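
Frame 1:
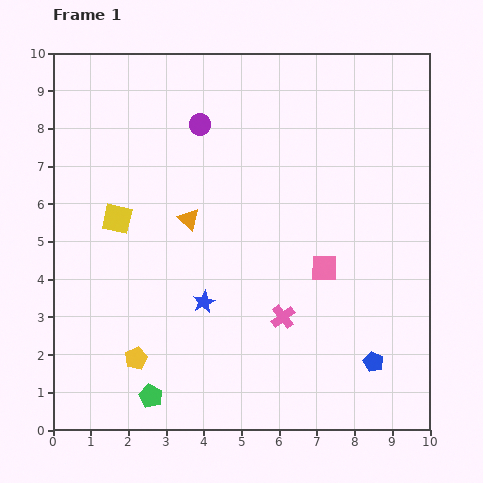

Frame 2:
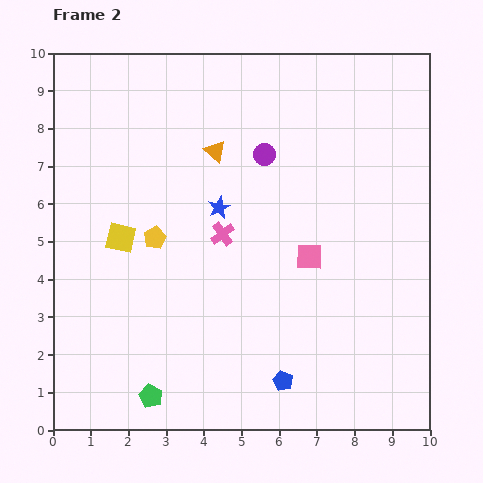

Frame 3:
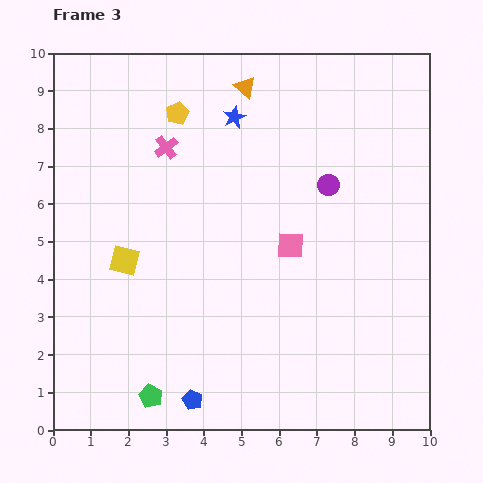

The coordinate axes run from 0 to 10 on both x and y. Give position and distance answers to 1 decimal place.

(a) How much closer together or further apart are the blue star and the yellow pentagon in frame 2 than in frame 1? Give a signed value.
-0.4

Distance in frame 1: 2.3. Distance in frame 2: 1.9.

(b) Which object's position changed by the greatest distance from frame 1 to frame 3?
the yellow pentagon

(moved 6.6; next 5.5)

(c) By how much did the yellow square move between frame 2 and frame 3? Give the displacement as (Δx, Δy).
(0.1, -0.6)

The yellow square was at (1.8, 5.1) in frame 2 and (1.9, 4.5) in frame 3.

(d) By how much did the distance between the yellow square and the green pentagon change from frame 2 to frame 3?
-0.6

Distance in frame 2: 4.3. Distance in frame 3: 3.7.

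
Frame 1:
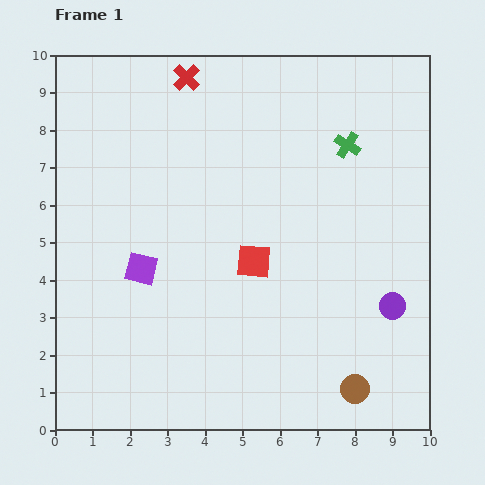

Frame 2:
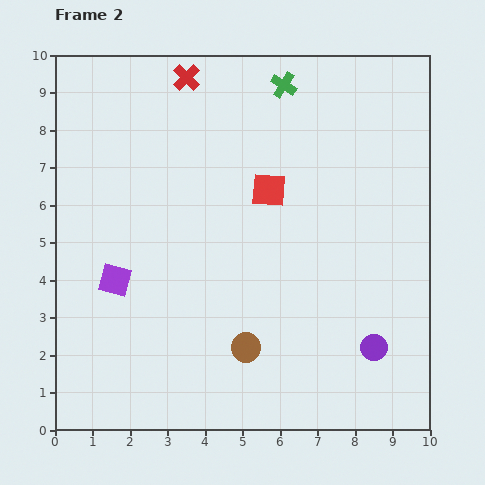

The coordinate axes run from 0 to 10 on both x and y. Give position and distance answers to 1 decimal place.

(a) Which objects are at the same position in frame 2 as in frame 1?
the red cross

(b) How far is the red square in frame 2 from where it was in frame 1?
1.9

The red square moved from (5.3, 4.5) to (5.7, 6.4), a distance of √(0.4² + 1.9²) ≈ 1.9.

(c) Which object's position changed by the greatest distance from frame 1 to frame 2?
the brown circle

(moved 3.1; next 2.3)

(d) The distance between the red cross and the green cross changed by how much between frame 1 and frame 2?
-2.1

Distance in frame 1: 4.7. Distance in frame 2: 2.6.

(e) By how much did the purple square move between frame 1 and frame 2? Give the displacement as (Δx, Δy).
(-0.7, -0.3)

The purple square was at (2.3, 4.3) in frame 1 and (1.6, 4.0) in frame 2.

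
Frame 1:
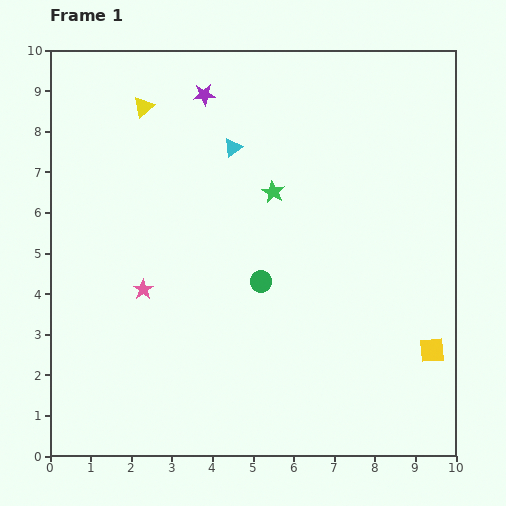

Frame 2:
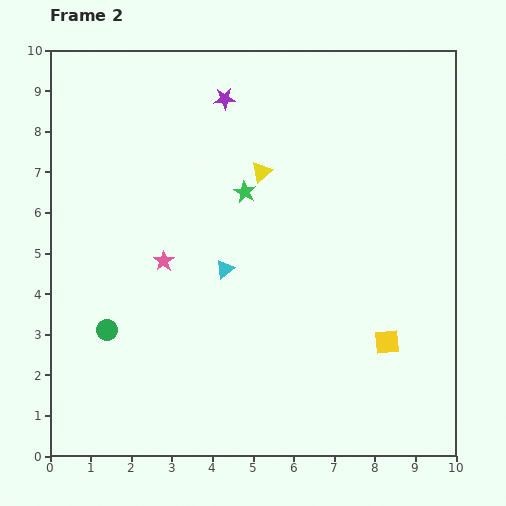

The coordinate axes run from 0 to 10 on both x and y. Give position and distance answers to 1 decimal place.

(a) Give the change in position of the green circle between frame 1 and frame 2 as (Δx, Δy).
(-3.8, -1.2)

The green circle was at (5.2, 4.3) in frame 1 and (1.4, 3.1) in frame 2.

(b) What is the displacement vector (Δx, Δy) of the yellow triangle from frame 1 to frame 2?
(2.9, -1.6)

The yellow triangle was at (2.3, 8.6) in frame 1 and (5.2, 7.0) in frame 2.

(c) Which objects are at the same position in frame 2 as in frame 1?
none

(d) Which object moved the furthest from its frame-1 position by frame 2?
the green circle

(moved 4.0; next 3.3)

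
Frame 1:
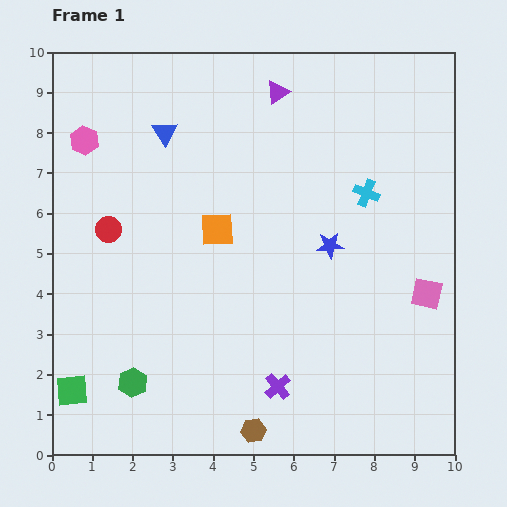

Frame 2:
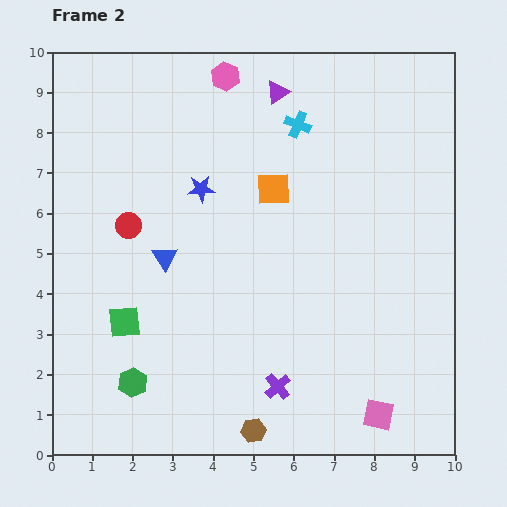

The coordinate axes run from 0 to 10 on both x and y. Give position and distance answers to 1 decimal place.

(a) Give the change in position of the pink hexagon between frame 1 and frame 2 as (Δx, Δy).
(3.5, 1.6)

The pink hexagon was at (0.8, 7.8) in frame 1 and (4.3, 9.4) in frame 2.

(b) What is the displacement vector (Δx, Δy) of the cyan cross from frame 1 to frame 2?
(-1.7, 1.7)

The cyan cross was at (7.8, 6.5) in frame 1 and (6.1, 8.2) in frame 2.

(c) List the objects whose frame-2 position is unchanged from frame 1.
the purple cross, the green hexagon, the brown hexagon, the purple triangle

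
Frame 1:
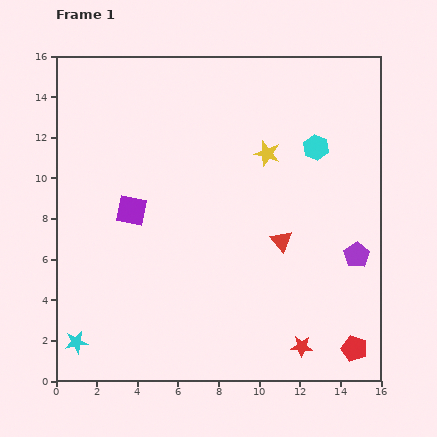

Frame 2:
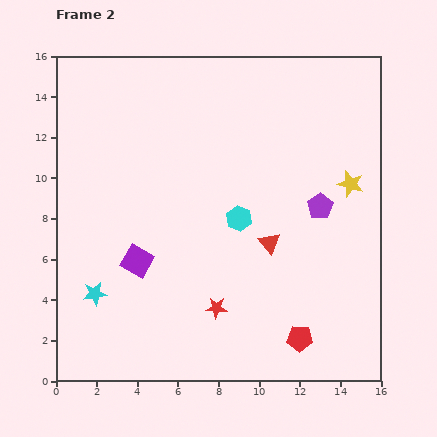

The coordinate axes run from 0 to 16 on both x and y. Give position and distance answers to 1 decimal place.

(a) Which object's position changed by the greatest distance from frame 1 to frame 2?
the cyan hexagon

(moved 5.2; next 4.6)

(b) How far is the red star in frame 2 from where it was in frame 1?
4.6

The red star moved from (12.1, 1.7) to (7.9, 3.6), a distance of √(4.2² + 1.9²) ≈ 4.6.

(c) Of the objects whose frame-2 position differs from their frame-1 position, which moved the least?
the red triangle

(moved 0.6)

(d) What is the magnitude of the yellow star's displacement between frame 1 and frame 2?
4.4

The yellow star moved from (10.4, 11.2) to (14.5, 9.7), a distance of √(4.1² + 1.5²) ≈ 4.4.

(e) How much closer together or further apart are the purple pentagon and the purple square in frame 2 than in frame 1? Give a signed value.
-1.9

Distance in frame 1: 11.3. Distance in frame 2: 9.4.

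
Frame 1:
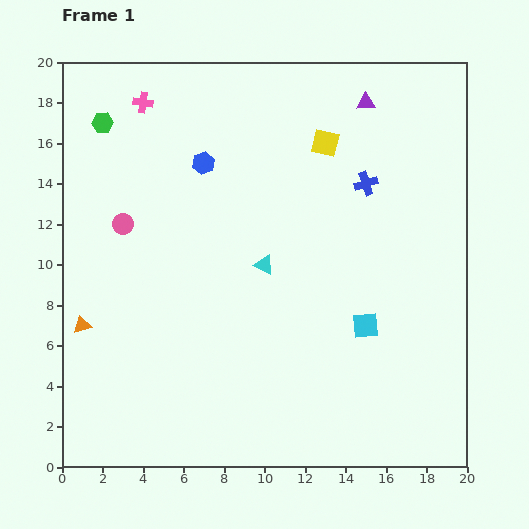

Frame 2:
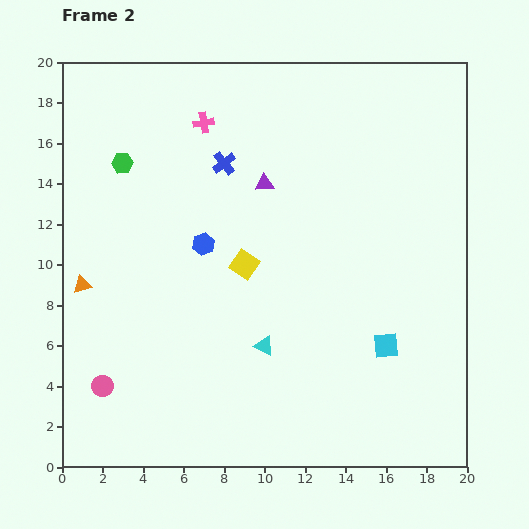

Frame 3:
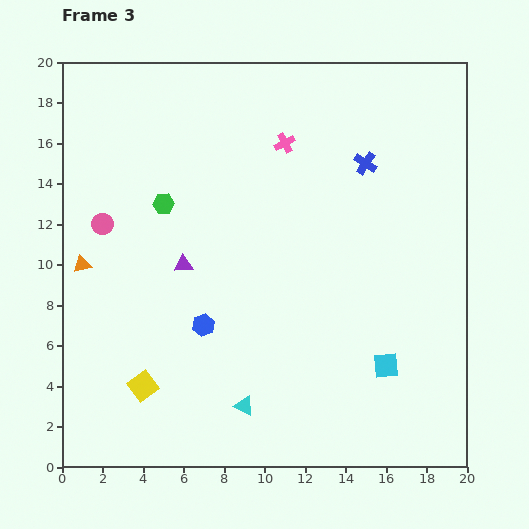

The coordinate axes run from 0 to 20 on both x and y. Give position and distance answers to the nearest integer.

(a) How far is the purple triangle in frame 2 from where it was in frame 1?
6

The purple triangle moved from (15, 18) to (10, 14), a distance of √(5² + 4²) ≈ 6.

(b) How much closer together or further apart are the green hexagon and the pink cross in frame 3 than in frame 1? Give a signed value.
+5

Distance in frame 1: 2. Distance in frame 3: 7.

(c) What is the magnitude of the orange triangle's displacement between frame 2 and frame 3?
1

The orange triangle moved from (1, 9) to (1, 10), a distance of √(0² + 1²) ≈ 1.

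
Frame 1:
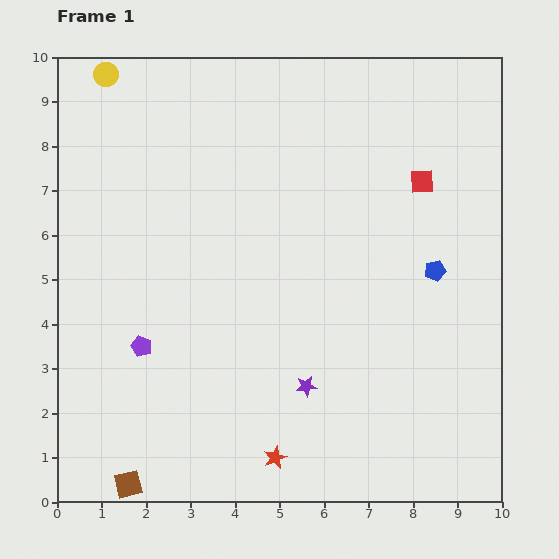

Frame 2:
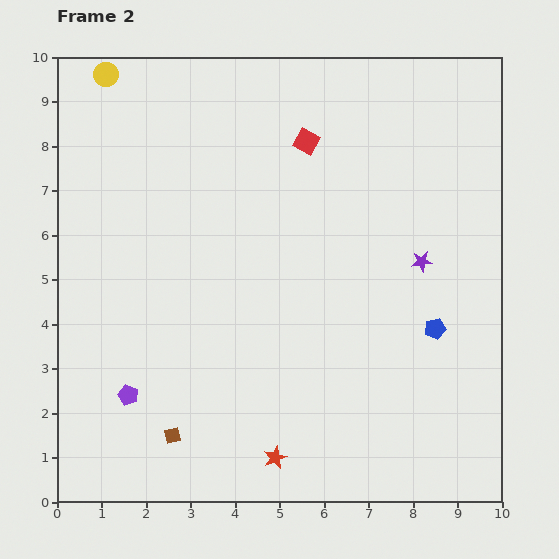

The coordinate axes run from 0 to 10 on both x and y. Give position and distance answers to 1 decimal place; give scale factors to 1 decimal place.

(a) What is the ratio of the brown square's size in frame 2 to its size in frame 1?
0.6×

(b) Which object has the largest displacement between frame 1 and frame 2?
the purple star

(moved 3.8; next 2.8)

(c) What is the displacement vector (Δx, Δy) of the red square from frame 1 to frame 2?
(-2.6, 0.9)

The red square was at (8.2, 7.2) in frame 1 and (5.6, 8.1) in frame 2.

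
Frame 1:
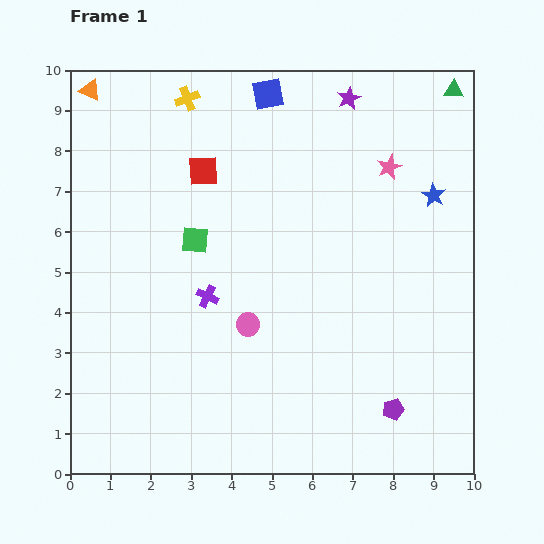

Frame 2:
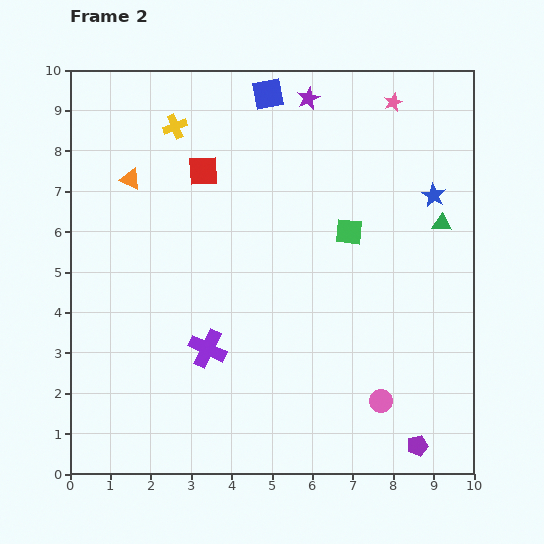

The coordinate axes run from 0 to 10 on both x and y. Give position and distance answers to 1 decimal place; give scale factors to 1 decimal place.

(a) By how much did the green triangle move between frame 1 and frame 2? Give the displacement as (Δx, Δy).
(-0.3, -3.3)

The green triangle was at (9.5, 9.5) in frame 1 and (9.2, 6.2) in frame 2.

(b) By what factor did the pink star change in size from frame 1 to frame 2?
0.7×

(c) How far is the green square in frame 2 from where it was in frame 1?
3.8

The green square moved from (3.1, 5.8) to (6.9, 6.0), a distance of √(3.8² + 0.2²) ≈ 3.8.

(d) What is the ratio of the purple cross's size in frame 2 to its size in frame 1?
1.7×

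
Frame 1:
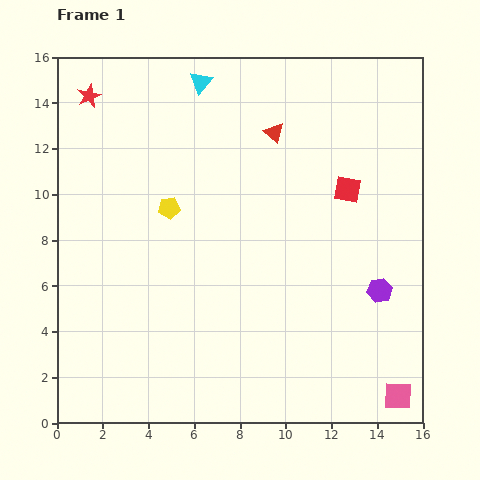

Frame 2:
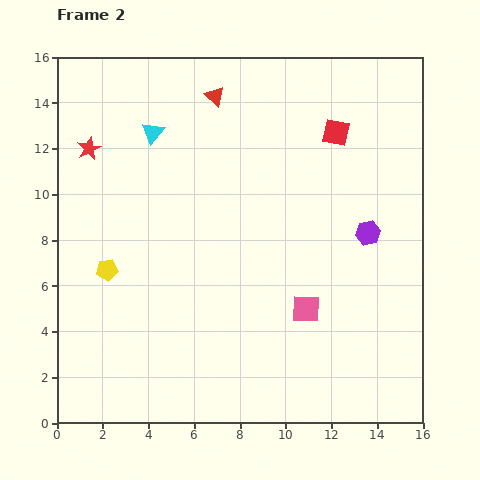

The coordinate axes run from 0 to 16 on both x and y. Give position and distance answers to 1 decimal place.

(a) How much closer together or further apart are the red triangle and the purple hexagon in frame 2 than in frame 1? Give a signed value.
+0.7

Distance in frame 1: 8.3. Distance in frame 2: 9.0.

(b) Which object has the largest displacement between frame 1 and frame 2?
the pink square

(moved 5.5; next 3.8)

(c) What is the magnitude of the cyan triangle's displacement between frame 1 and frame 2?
3.0

The cyan triangle moved from (6.3, 14.9) to (4.2, 12.7), a distance of √(2.1² + 2.2²) ≈ 3.0.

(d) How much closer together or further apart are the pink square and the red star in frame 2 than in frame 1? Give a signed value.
-7.0

Distance in frame 1: 18.8. Distance in frame 2: 11.8.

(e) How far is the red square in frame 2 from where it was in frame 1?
2.5

The red square moved from (12.7, 10.2) to (12.2, 12.7), a distance of √(0.5² + 2.5²) ≈ 2.5.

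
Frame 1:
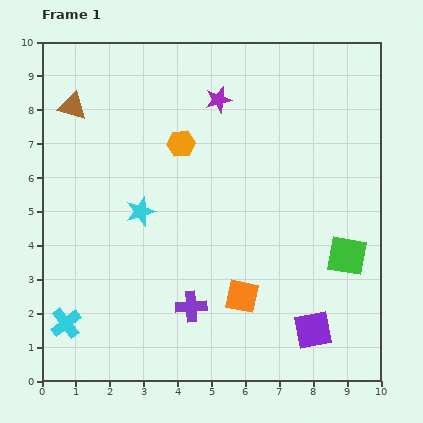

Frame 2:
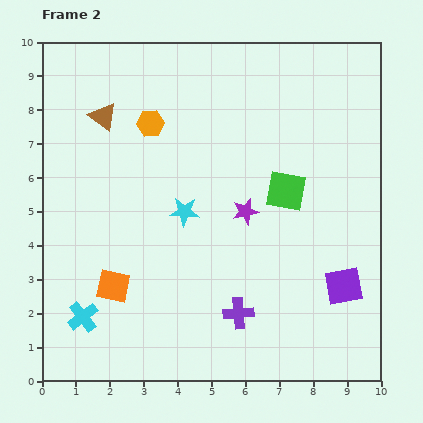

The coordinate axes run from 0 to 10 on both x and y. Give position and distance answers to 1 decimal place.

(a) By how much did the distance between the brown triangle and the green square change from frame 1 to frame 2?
-3.4

Distance in frame 1: 9.2. Distance in frame 2: 5.8.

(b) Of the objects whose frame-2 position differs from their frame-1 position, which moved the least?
the cyan cross

(moved 0.5)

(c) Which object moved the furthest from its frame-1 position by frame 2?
the orange square

(moved 3.8; next 3.4)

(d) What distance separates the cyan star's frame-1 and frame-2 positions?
1.3

The cyan star moved from (2.9, 5.0) to (4.2, 5.0), a distance of √(1.3² + 0.0²) ≈ 1.3.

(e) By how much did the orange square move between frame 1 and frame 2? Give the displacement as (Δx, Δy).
(-3.8, 0.3)

The orange square was at (5.9, 2.5) in frame 1 and (2.1, 2.8) in frame 2.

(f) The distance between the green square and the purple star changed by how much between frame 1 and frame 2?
-4.7

Distance in frame 1: 6.0. Distance in frame 2: 1.3.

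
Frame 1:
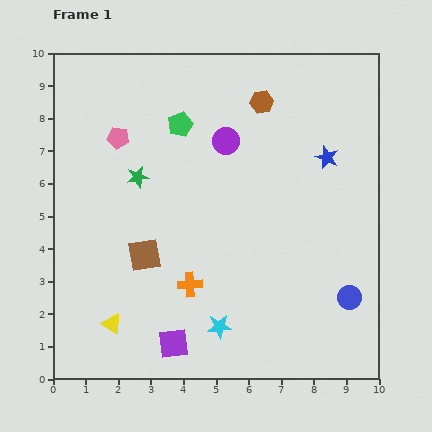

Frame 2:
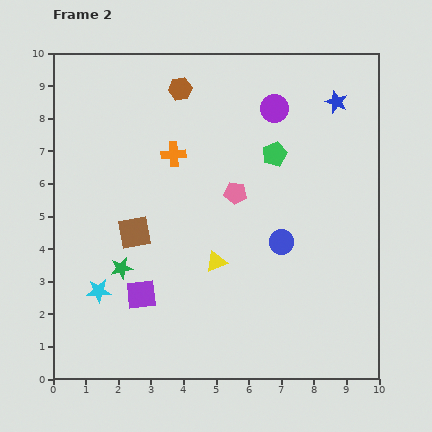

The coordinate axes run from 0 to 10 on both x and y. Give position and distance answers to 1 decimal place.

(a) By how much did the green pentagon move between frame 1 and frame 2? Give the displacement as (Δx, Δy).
(2.9, -0.9)

The green pentagon was at (3.9, 7.8) in frame 1 and (6.8, 6.9) in frame 2.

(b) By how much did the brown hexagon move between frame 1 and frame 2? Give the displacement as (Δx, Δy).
(-2.5, 0.4)

The brown hexagon was at (6.4, 8.5) in frame 1 and (3.9, 8.9) in frame 2.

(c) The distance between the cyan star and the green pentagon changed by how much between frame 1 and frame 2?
+0.5

Distance in frame 1: 6.3. Distance in frame 2: 6.8.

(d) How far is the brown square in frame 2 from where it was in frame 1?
0.8

The brown square moved from (2.8, 3.8) to (2.5, 4.5), a distance of √(0.3² + 0.7²) ≈ 0.8.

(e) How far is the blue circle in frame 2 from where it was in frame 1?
2.7

The blue circle moved from (9.1, 2.5) to (7.0, 4.2), a distance of √(2.1² + 1.7²) ≈ 2.7.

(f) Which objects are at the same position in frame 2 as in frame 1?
none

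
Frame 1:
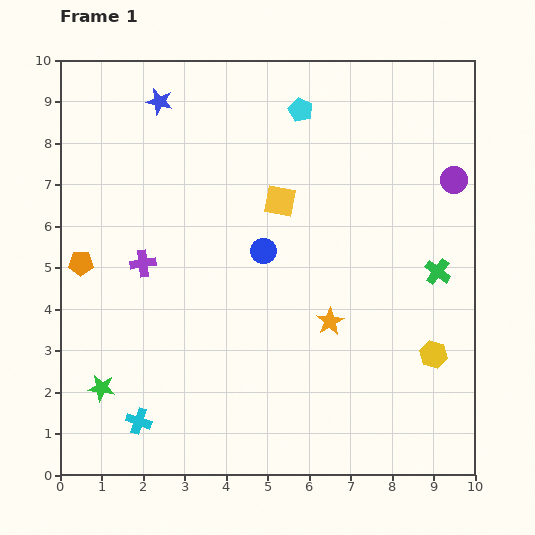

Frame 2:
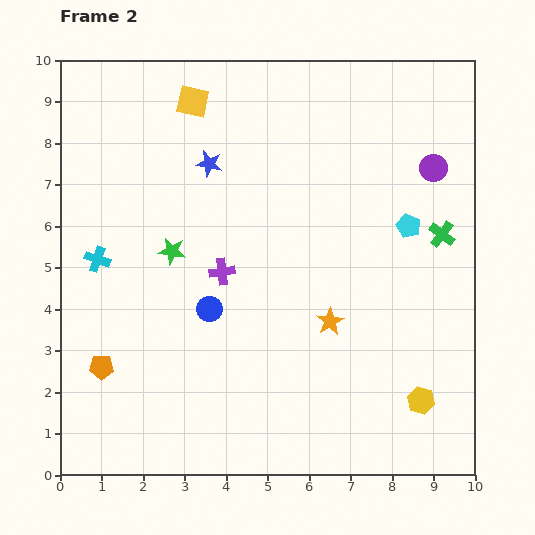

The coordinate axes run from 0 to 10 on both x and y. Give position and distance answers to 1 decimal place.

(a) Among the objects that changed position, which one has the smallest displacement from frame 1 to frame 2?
the purple circle

(moved 0.6)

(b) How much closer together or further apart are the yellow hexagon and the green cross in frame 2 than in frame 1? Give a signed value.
+2.0

Distance in frame 1: 2.0. Distance in frame 2: 4.0.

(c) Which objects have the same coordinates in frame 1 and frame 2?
the orange star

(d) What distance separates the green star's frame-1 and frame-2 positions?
3.7

The green star moved from (1.0, 2.1) to (2.7, 5.4), a distance of √(1.7² + 3.3²) ≈ 3.7.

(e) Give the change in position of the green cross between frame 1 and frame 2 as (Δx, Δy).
(0.1, 0.9)

The green cross was at (9.1, 4.9) in frame 1 and (9.2, 5.8) in frame 2.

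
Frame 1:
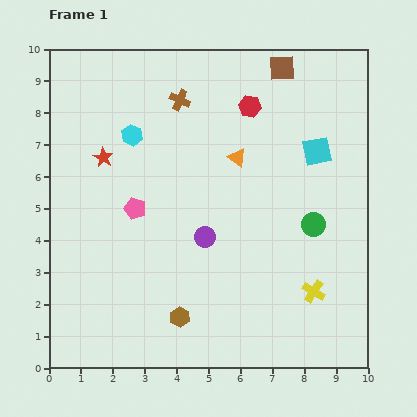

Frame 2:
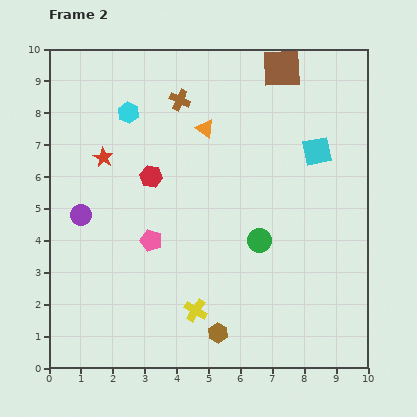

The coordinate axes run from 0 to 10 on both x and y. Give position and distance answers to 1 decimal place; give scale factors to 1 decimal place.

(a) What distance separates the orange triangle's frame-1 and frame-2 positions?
1.3

The orange triangle moved from (5.9, 6.6) to (4.9, 7.5), a distance of √(1.0² + 0.9²) ≈ 1.3.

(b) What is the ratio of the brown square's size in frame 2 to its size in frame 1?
1.5×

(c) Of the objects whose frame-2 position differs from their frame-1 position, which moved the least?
the cyan hexagon

(moved 0.7)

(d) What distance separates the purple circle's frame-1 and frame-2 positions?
4.0

The purple circle moved from (4.9, 4.1) to (1.0, 4.8), a distance of √(3.9² + 0.7²) ≈ 4.0.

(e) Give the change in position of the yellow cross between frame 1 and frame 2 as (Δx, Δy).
(-3.7, -0.6)

The yellow cross was at (8.3, 2.4) in frame 1 and (4.6, 1.8) in frame 2.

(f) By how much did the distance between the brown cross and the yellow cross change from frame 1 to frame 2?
-0.7

Distance in frame 1: 7.3. Distance in frame 2: 6.6.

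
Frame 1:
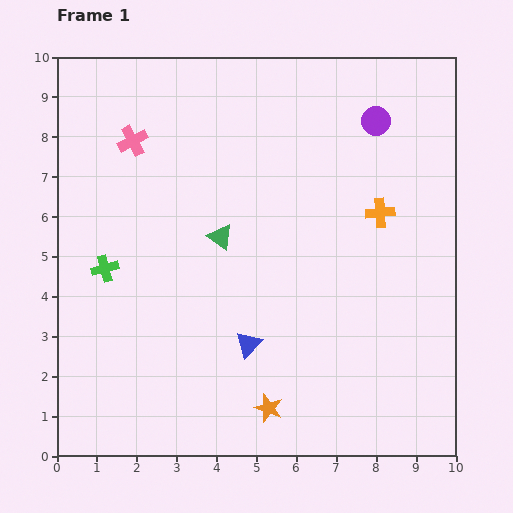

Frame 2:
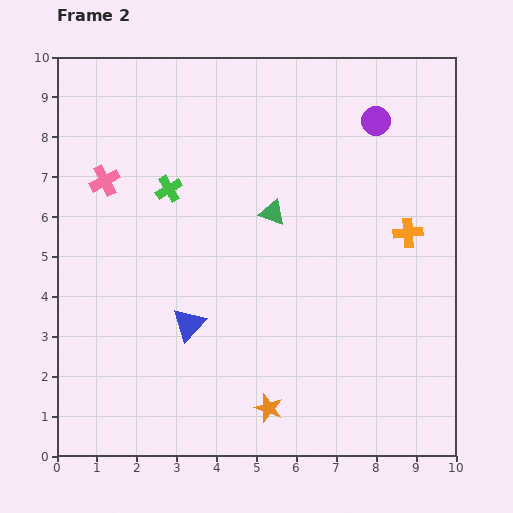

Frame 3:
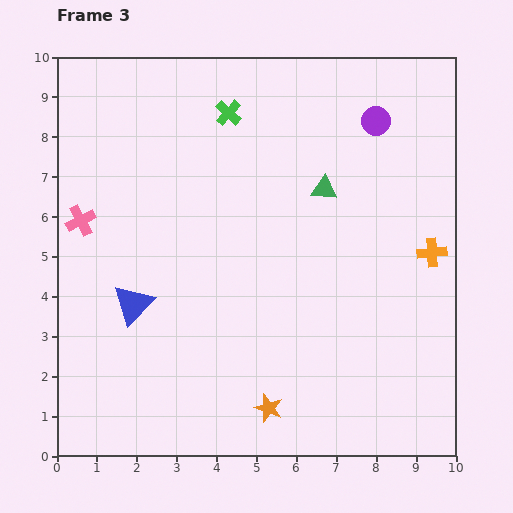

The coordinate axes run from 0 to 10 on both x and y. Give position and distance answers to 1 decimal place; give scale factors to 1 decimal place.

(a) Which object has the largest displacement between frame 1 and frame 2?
the green cross

(moved 2.6; next 1.6)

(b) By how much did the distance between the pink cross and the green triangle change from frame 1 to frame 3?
+2.9

Distance in frame 1: 3.3. Distance in frame 3: 6.2.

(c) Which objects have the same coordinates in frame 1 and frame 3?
the purple circle, the orange star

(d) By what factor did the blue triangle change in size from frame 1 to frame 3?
1.6×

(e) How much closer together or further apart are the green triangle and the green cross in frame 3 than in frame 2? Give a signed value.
+0.4

Distance in frame 2: 2.7. Distance in frame 3: 3.1.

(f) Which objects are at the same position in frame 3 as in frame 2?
the purple circle, the orange star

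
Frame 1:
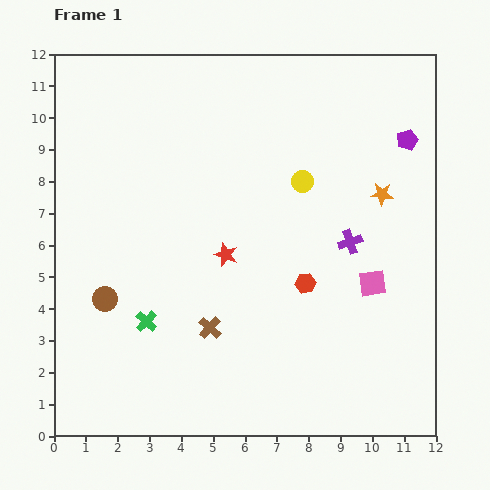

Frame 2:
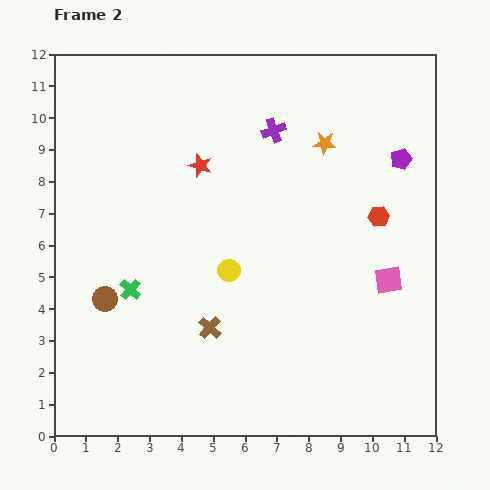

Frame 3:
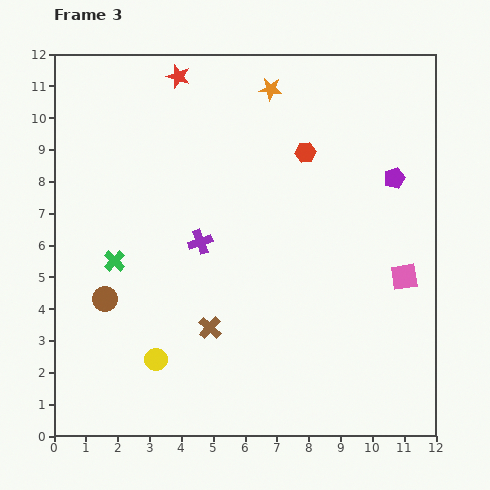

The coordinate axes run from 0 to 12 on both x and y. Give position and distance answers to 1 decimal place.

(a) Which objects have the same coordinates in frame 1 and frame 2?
the brown cross, the brown circle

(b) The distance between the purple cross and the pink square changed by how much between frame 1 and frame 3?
+5.0

Distance in frame 1: 1.5. Distance in frame 3: 6.5.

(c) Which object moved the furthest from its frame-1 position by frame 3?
the yellow circle

(moved 7.2; next 5.8)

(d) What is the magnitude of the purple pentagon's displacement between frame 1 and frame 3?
1.3

The purple pentagon moved from (11.1, 9.3) to (10.7, 8.1), a distance of √(0.4² + 1.2²) ≈ 1.3.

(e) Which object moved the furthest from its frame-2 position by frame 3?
the purple cross

(moved 4.2; next 3.6)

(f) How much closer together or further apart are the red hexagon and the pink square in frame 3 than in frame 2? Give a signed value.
+3.0

Distance in frame 2: 2.0. Distance in frame 3: 5.0.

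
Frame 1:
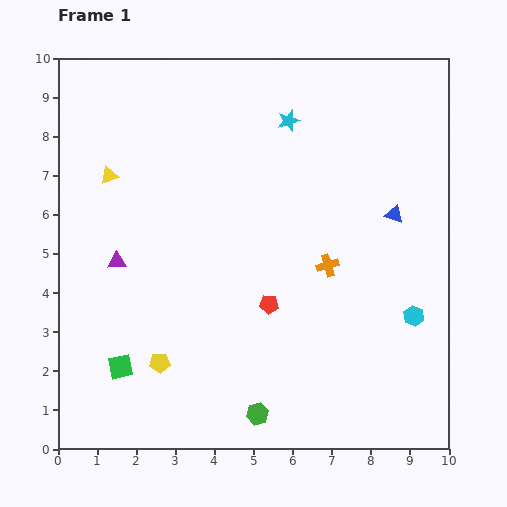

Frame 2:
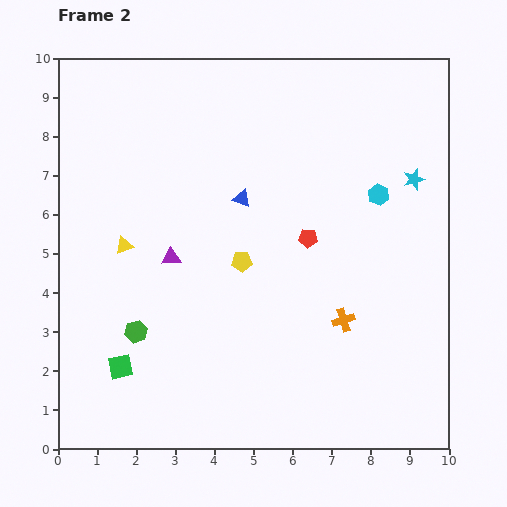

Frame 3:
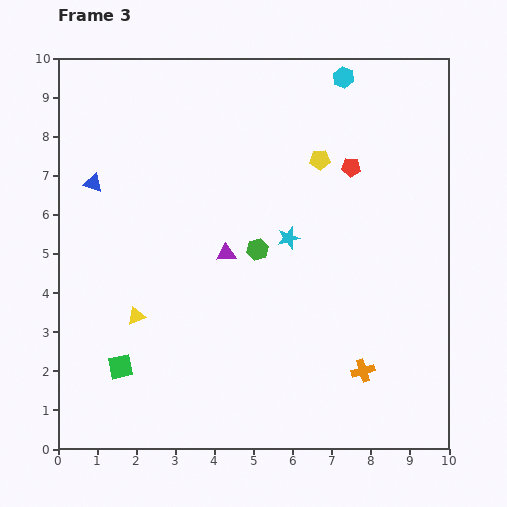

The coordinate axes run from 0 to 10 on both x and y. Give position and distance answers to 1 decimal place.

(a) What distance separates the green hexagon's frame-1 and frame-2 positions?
3.7

The green hexagon moved from (5.1, 0.9) to (2.0, 3.0), a distance of √(3.1² + 2.1²) ≈ 3.7.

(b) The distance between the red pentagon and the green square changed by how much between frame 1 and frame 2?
+1.7

Distance in frame 1: 4.1. Distance in frame 2: 5.8.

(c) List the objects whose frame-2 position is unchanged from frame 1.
the green square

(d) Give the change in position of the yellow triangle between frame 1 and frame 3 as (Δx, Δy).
(0.7, -3.6)

The yellow triangle was at (1.3, 7.0) in frame 1 and (2.0, 3.4) in frame 3.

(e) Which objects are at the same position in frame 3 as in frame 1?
the green square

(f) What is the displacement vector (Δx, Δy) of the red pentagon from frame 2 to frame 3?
(1.1, 1.8)

The red pentagon was at (6.4, 5.4) in frame 2 and (7.5, 7.2) in frame 3.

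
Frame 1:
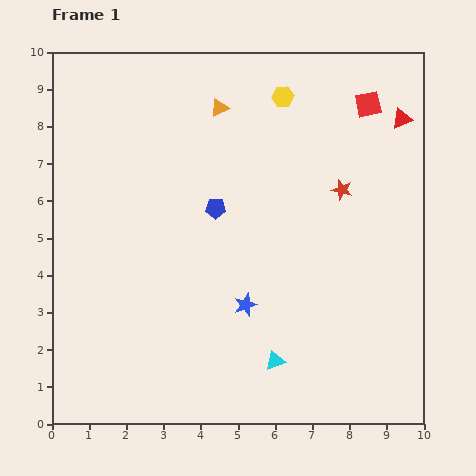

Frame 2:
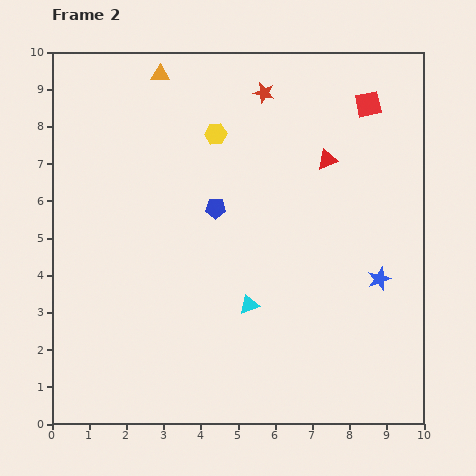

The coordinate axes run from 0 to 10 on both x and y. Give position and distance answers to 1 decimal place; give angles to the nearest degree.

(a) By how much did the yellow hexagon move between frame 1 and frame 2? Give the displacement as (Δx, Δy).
(-1.8, -1.0)

The yellow hexagon was at (6.2, 8.8) in frame 1 and (4.4, 7.8) in frame 2.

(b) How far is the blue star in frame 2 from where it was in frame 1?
3.7

The blue star moved from (5.2, 3.2) to (8.8, 3.9), a distance of √(3.6² + 0.7²) ≈ 3.7.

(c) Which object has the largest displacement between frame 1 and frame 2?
the blue star

(moved 3.7; next 3.3)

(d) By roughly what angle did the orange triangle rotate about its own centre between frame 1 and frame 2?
28° clockwise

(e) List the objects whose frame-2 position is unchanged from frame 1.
the red square, the blue pentagon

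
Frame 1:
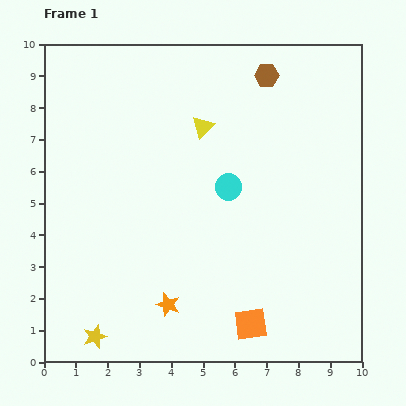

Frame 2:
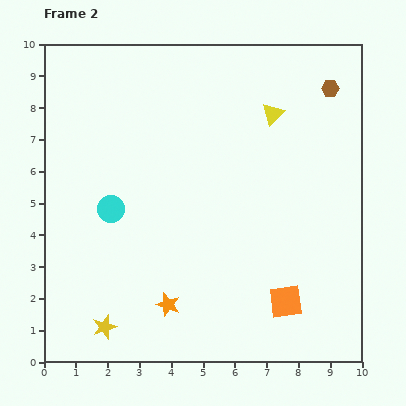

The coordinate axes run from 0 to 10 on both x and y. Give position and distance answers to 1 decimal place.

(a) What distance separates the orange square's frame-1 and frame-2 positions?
1.3

The orange square moved from (6.5, 1.2) to (7.6, 1.9), a distance of √(1.1² + 0.7²) ≈ 1.3.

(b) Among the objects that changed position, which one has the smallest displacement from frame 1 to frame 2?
the yellow star

(moved 0.4)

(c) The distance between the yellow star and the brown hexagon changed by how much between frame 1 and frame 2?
+0.5

Distance in frame 1: 9.8. Distance in frame 2: 10.3.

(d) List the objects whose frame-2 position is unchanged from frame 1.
the orange star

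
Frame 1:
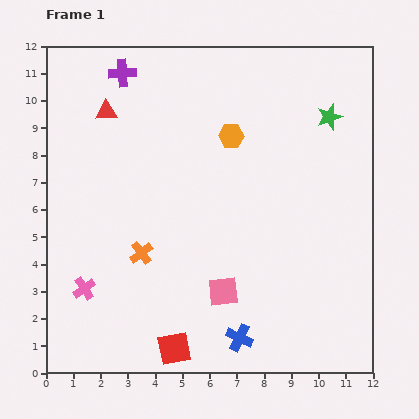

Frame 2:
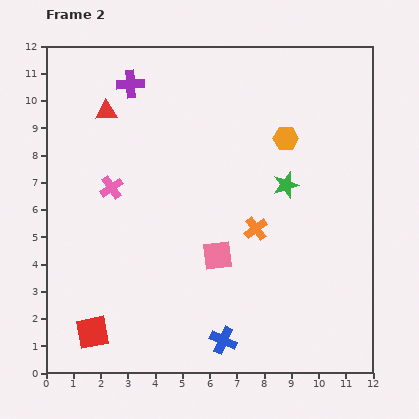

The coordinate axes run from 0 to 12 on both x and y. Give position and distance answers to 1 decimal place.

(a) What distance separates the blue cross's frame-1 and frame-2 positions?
0.6

The blue cross moved from (7.1, 1.3) to (6.5, 1.2), a distance of √(0.6² + 0.1²) ≈ 0.6.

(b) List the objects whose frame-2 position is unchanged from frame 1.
the red triangle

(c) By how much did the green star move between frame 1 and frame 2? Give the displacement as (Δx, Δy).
(-1.6, -2.5)

The green star was at (10.4, 9.4) in frame 1 and (8.8, 6.9) in frame 2.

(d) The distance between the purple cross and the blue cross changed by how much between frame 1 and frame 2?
-0.6

Distance in frame 1: 10.6. Distance in frame 2: 10.0.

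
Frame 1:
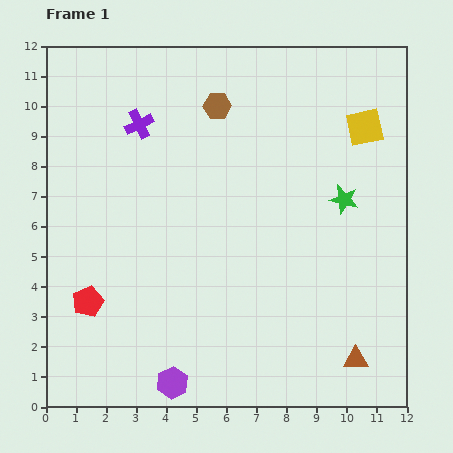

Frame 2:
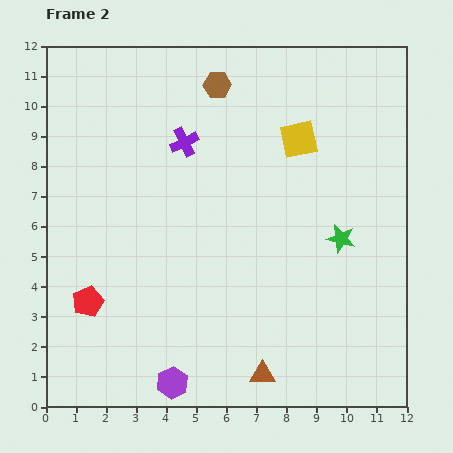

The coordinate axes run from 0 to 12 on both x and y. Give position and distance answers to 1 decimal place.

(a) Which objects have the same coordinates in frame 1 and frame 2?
the purple hexagon, the red pentagon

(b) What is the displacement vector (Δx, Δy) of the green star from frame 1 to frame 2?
(-0.1, -1.3)

The green star was at (9.9, 6.9) in frame 1 and (9.8, 5.6) in frame 2.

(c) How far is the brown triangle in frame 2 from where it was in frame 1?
3.1

The brown triangle moved from (10.3, 1.6) to (7.2, 1.1), a distance of √(3.1² + 0.5²) ≈ 3.1.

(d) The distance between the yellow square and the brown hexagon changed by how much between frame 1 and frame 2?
-1.7

Distance in frame 1: 4.9. Distance in frame 2: 3.2.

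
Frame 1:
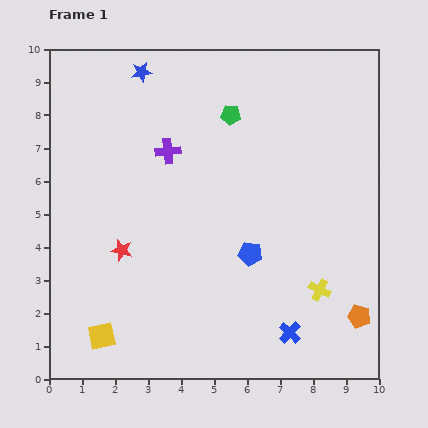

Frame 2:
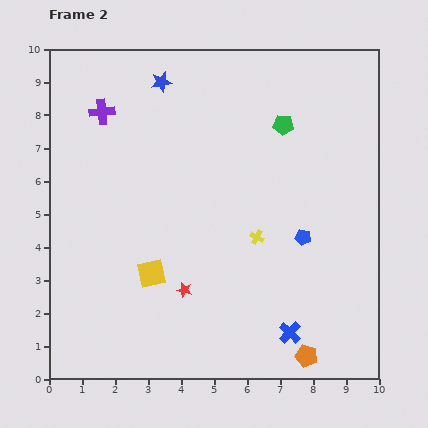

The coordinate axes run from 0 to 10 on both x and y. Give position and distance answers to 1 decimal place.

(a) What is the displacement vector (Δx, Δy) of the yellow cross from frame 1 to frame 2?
(-1.9, 1.6)

The yellow cross was at (8.2, 2.7) in frame 1 and (6.3, 4.3) in frame 2.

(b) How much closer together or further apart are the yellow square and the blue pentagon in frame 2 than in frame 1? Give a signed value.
-0.4

Distance in frame 1: 5.1. Distance in frame 2: 4.7.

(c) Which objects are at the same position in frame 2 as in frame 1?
the blue cross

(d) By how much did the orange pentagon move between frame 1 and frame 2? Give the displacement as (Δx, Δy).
(-1.6, -1.2)

The orange pentagon was at (9.4, 1.9) in frame 1 and (7.8, 0.7) in frame 2.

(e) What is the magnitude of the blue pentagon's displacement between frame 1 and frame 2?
1.7

The blue pentagon moved from (6.1, 3.8) to (7.7, 4.3), a distance of √(1.6² + 0.5²) ≈ 1.7.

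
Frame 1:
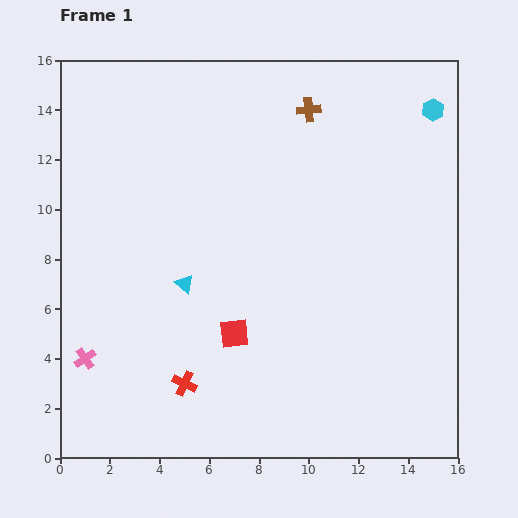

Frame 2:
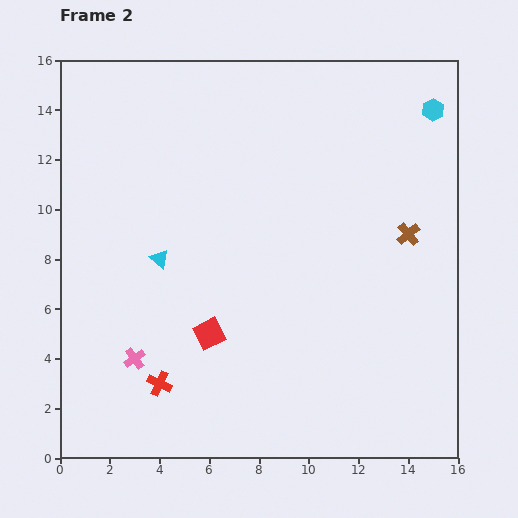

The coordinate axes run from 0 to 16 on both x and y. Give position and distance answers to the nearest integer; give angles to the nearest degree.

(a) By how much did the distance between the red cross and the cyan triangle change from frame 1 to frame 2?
+1

Distance in frame 1: 4. Distance in frame 2: 5.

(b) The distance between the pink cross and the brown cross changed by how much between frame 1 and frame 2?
-1

Distance in frame 1: 13. Distance in frame 2: 12.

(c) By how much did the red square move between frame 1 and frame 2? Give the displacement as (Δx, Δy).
(-1, 0)

The red square was at (7, 5) in frame 1 and (6, 5) in frame 2.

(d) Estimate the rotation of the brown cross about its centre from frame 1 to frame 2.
34° counter-clockwise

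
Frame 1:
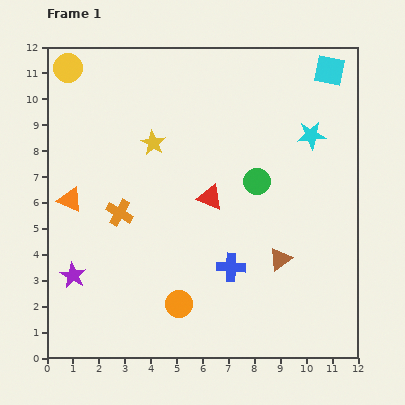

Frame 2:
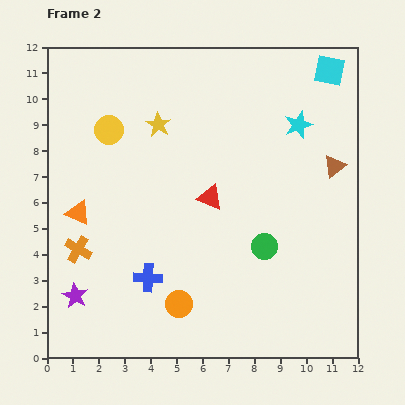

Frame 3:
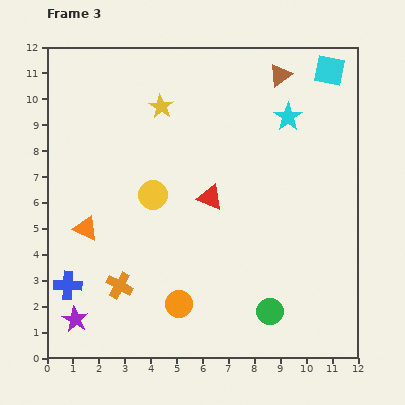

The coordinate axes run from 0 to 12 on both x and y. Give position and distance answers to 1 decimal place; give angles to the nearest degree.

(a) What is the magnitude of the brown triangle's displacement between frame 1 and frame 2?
4.2

The brown triangle moved from (9.0, 3.8) to (11.1, 7.4), a distance of √(2.1² + 3.6²) ≈ 4.2.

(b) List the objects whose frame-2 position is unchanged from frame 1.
the cyan square, the orange circle, the red triangle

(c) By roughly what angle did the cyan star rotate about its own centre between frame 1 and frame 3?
31° counter-clockwise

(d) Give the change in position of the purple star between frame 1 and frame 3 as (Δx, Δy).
(0.1, -1.7)

The purple star was at (1.0, 3.2) in frame 1 and (1.1, 1.5) in frame 3.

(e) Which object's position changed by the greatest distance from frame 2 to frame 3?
the brown triangle

(moved 4.1; next 3.1)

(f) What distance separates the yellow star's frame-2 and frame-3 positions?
0.7

The yellow star moved from (4.3, 9.0) to (4.4, 9.7), a distance of √(0.1² + 0.7²) ≈ 0.7.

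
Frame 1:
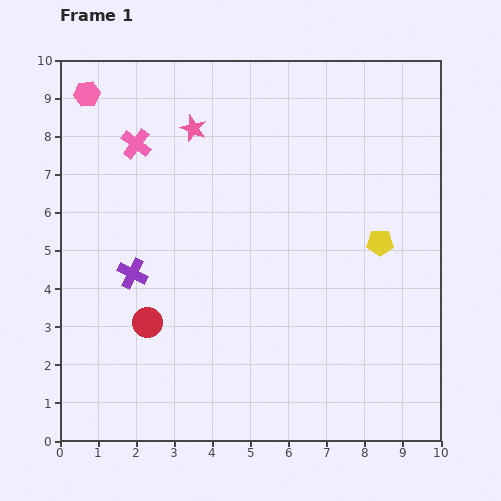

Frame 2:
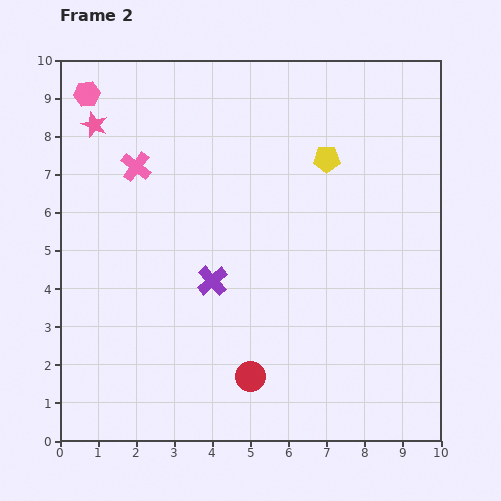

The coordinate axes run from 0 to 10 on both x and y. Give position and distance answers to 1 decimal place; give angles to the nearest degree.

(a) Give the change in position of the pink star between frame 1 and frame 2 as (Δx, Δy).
(-2.6, 0.1)

The pink star was at (3.5, 8.2) in frame 1 and (0.9, 8.3) in frame 2.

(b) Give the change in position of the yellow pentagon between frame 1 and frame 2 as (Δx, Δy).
(-1.4, 2.2)

The yellow pentagon was at (8.4, 5.2) in frame 1 and (7.0, 7.4) in frame 2.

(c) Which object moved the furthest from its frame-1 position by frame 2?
the red circle

(moved 3.0; next 2.6)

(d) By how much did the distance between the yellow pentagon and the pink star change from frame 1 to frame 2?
+0.5

Distance in frame 1: 5.7. Distance in frame 2: 6.2.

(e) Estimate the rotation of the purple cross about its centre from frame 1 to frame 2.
23° clockwise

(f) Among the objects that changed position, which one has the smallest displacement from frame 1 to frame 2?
the pink cross

(moved 0.6)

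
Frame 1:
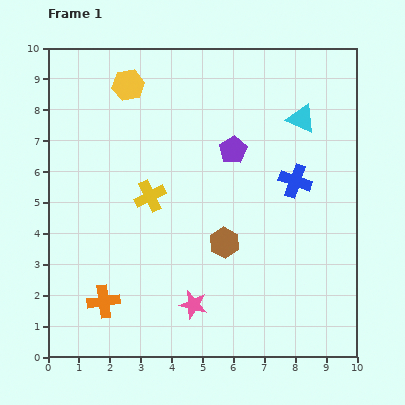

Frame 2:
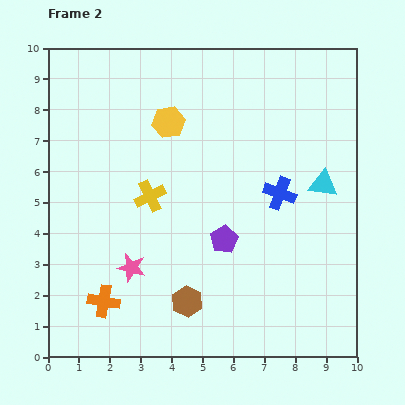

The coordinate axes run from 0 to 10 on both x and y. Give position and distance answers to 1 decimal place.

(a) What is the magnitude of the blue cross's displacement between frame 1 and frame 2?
0.6

The blue cross moved from (8.0, 5.7) to (7.5, 5.3), a distance of √(0.5² + 0.4²) ≈ 0.6.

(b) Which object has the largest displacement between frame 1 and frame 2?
the purple pentagon

(moved 2.9; next 2.3)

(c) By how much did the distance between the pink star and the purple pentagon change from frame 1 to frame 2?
-2.1

Distance in frame 1: 5.2. Distance in frame 2: 3.1.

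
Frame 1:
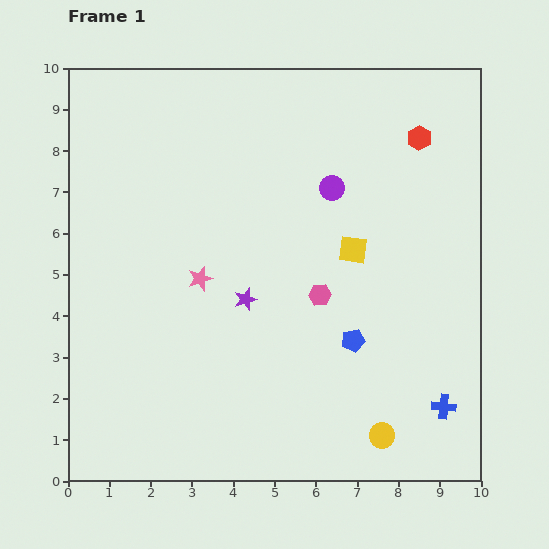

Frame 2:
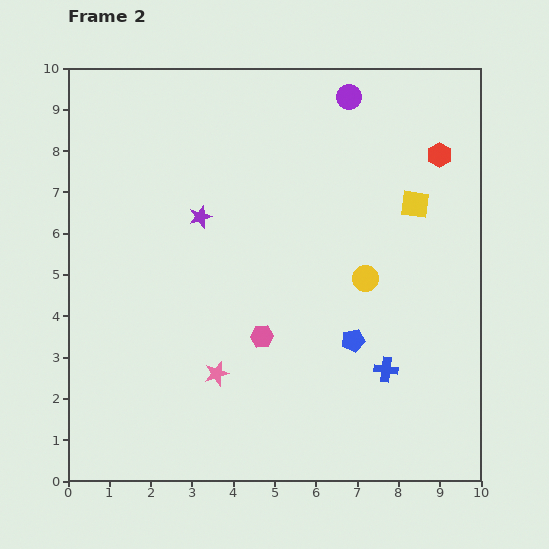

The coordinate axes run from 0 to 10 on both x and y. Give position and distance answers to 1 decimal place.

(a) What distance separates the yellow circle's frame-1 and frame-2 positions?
3.8

The yellow circle moved from (7.6, 1.1) to (7.2, 4.9), a distance of √(0.4² + 3.8²) ≈ 3.8.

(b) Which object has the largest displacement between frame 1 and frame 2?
the yellow circle

(moved 3.8; next 2.3)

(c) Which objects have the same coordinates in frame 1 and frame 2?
the blue pentagon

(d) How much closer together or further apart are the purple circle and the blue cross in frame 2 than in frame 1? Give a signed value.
+0.8

Distance in frame 1: 5.9. Distance in frame 2: 6.7.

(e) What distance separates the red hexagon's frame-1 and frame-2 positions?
0.6

The red hexagon moved from (8.5, 8.3) to (9.0, 7.9), a distance of √(0.5² + 0.4²) ≈ 0.6.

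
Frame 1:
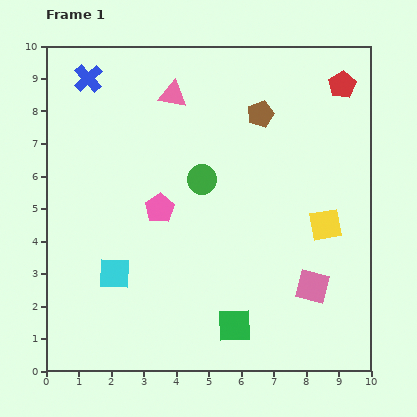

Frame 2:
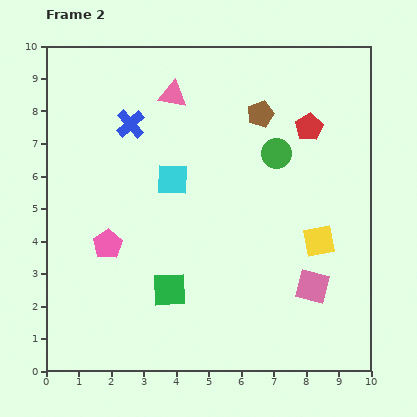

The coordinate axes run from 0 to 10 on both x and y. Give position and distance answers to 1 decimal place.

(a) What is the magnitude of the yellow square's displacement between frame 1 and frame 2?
0.5

The yellow square moved from (8.6, 4.5) to (8.4, 4.0), a distance of √(0.2² + 0.5²) ≈ 0.5.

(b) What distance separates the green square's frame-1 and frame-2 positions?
2.3

The green square moved from (5.8, 1.4) to (3.8, 2.5), a distance of √(2.0² + 1.1²) ≈ 2.3.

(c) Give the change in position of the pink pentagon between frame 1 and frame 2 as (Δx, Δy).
(-1.6, -1.1)

The pink pentagon was at (3.5, 5.0) in frame 1 and (1.9, 3.9) in frame 2.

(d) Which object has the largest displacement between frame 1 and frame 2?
the cyan square

(moved 3.4; next 2.4)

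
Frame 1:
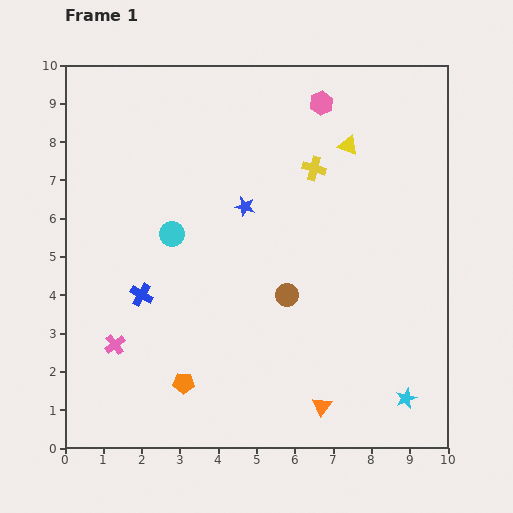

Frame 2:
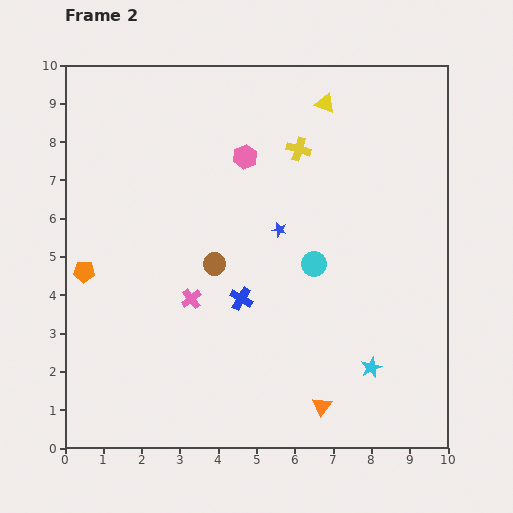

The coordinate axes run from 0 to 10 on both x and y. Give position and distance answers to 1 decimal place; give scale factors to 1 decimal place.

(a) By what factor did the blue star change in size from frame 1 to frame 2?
0.7×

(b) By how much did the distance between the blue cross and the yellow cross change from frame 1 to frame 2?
-1.4

Distance in frame 1: 5.6. Distance in frame 2: 4.2.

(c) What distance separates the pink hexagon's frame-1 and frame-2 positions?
2.4

The pink hexagon moved from (6.7, 9.0) to (4.7, 7.6), a distance of √(2.0² + 1.4²) ≈ 2.4.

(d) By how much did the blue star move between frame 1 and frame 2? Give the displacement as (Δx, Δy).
(0.9, -0.6)

The blue star was at (4.7, 6.3) in frame 1 and (5.6, 5.7) in frame 2.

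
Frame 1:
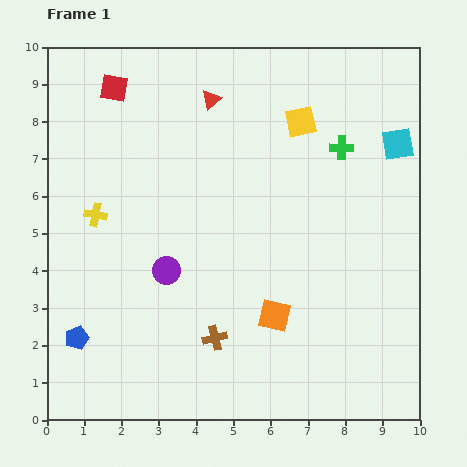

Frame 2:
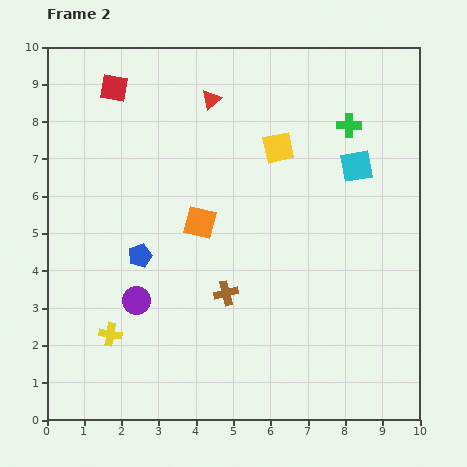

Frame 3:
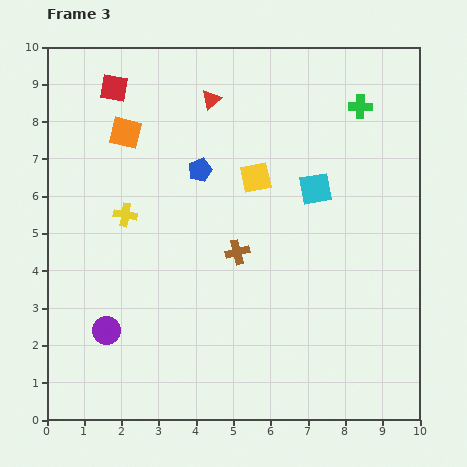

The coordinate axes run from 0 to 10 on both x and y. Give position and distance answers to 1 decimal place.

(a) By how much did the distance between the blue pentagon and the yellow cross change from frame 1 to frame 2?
-1.1

Distance in frame 1: 3.3. Distance in frame 2: 2.2.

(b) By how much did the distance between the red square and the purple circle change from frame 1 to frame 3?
+1.4

Distance in frame 1: 5.1. Distance in frame 3: 6.5.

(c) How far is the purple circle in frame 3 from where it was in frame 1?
2.3

The purple circle moved from (3.2, 4.0) to (1.6, 2.4), a distance of √(1.6² + 1.6²) ≈ 2.3.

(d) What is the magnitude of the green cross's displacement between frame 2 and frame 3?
0.6

The green cross moved from (8.1, 7.9) to (8.4, 8.4), a distance of √(0.3² + 0.5²) ≈ 0.6.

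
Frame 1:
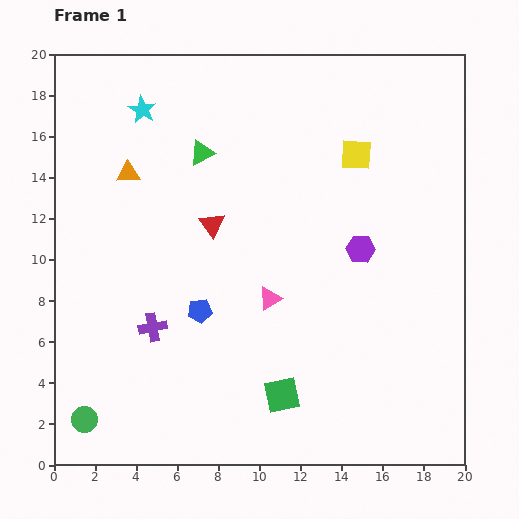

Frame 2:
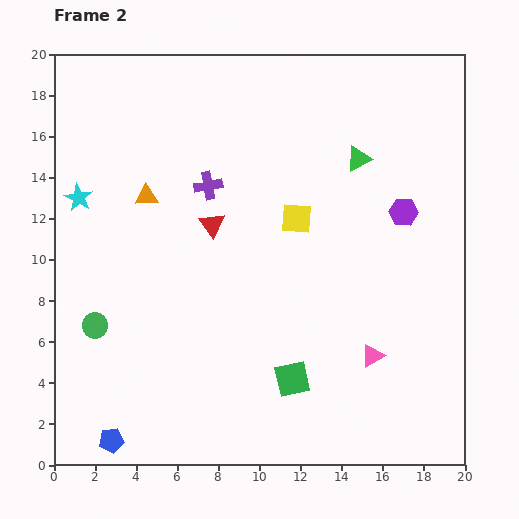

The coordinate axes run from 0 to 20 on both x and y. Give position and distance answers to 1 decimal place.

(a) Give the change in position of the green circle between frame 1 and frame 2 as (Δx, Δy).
(0.5, 4.6)

The green circle was at (1.5, 2.2) in frame 1 and (2.0, 6.8) in frame 2.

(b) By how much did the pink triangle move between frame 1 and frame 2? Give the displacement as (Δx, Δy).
(5.0, -2.8)

The pink triangle was at (10.5, 8.1) in frame 1 and (15.5, 5.3) in frame 2.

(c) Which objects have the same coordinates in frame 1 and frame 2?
the red triangle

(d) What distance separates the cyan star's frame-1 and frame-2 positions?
5.3

The cyan star moved from (4.3, 17.3) to (1.2, 13.0), a distance of √(3.1² + 4.3²) ≈ 5.3.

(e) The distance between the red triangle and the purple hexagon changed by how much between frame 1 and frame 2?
+2.0

Distance in frame 1: 7.3. Distance in frame 2: 9.3.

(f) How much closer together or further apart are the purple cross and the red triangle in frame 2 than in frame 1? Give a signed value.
-3.9

Distance in frame 1: 5.8. Distance in frame 2: 1.9.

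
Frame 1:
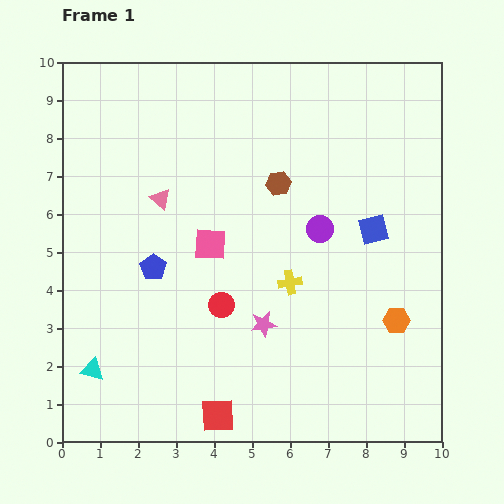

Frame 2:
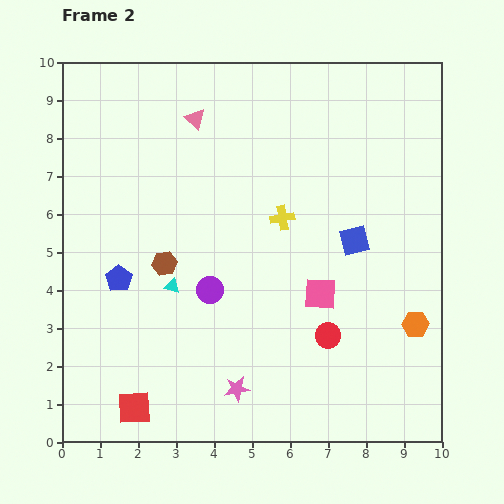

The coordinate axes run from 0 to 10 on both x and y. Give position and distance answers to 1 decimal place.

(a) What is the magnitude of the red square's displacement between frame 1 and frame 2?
2.2

The red square moved from (4.1, 0.7) to (1.9, 0.9), a distance of √(2.2² + 0.2²) ≈ 2.2.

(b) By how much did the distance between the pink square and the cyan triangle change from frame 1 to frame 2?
-0.6

Distance in frame 1: 4.5. Distance in frame 2: 3.9.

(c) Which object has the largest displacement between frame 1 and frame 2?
the brown hexagon

(moved 3.7; next 3.3)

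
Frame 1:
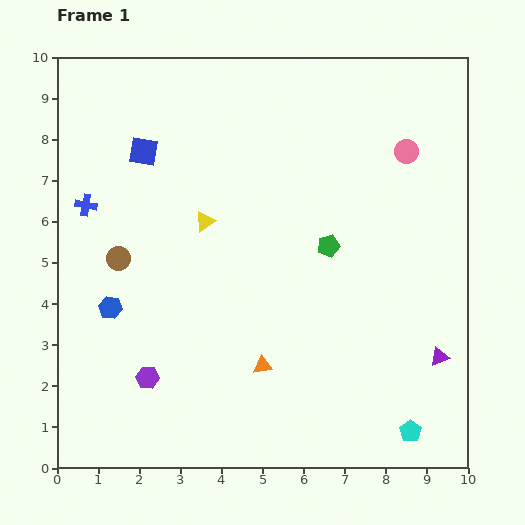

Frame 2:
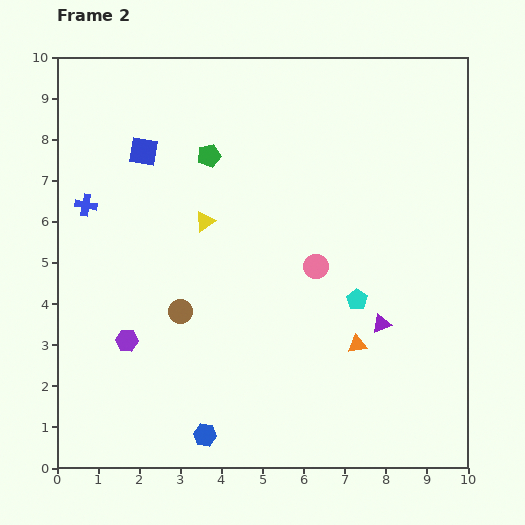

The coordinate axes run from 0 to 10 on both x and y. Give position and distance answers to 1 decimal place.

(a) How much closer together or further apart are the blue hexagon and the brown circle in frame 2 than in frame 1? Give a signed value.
+1.9

Distance in frame 1: 1.2. Distance in frame 2: 3.1.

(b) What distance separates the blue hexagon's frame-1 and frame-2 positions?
3.9

The blue hexagon moved from (1.3, 3.9) to (3.6, 0.8), a distance of √(2.3² + 3.1²) ≈ 3.9.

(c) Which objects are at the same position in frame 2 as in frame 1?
the blue square, the blue cross, the yellow triangle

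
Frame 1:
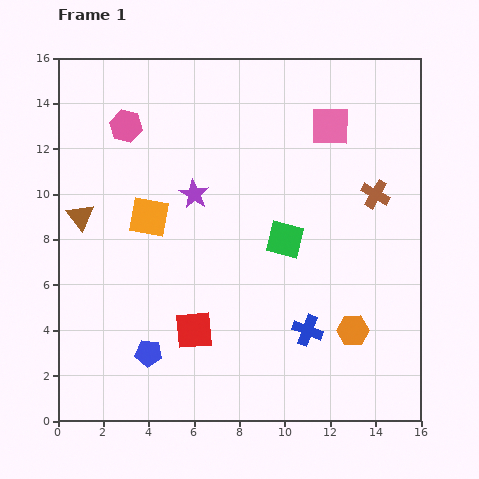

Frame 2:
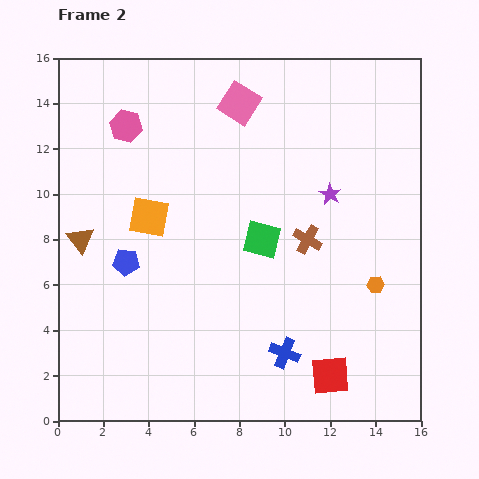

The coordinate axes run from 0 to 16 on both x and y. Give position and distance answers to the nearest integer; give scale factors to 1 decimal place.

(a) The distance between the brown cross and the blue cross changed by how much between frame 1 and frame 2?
-2

Distance in frame 1: 7. Distance in frame 2: 5.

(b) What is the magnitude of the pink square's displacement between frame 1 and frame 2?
4

The pink square moved from (12, 13) to (8, 14), a distance of √(4² + 1²) ≈ 4.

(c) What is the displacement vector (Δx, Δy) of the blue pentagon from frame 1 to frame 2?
(-1, 4)

The blue pentagon was at (4, 3) in frame 1 and (3, 7) in frame 2.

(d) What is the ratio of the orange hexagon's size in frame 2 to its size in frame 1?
0.6×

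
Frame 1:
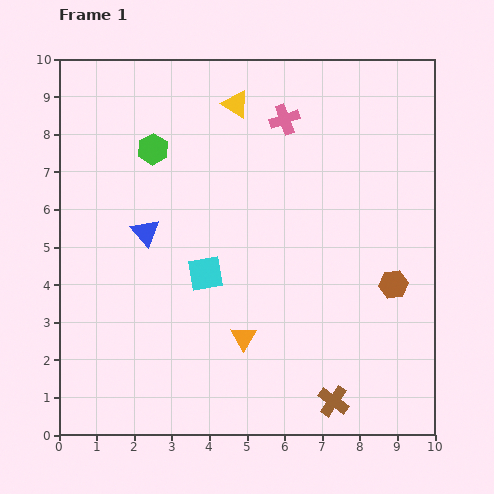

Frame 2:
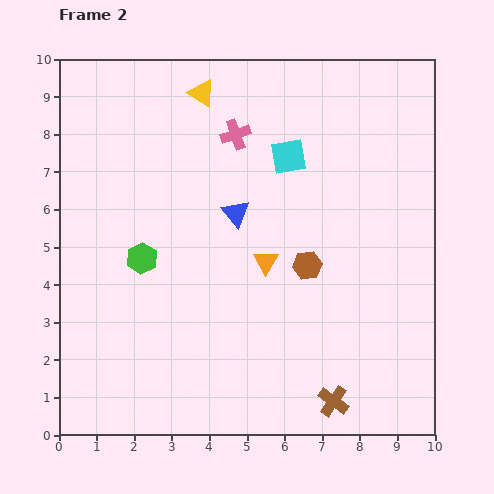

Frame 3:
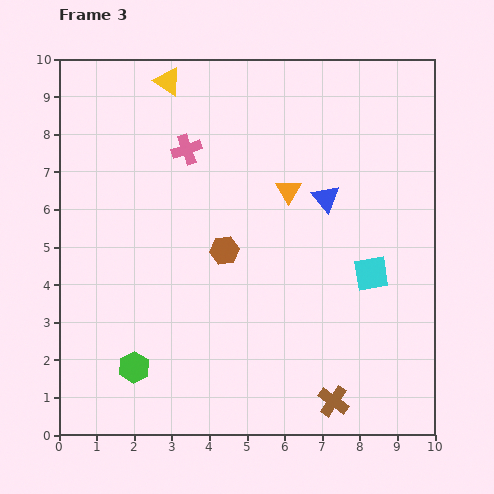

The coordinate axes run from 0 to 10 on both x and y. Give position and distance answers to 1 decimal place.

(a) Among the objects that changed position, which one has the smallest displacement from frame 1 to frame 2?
the yellow triangle

(moved 0.9)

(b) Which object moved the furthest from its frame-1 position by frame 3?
the green hexagon

(moved 5.8; next 4.9)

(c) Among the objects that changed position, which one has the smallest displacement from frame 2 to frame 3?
the yellow triangle

(moved 0.9)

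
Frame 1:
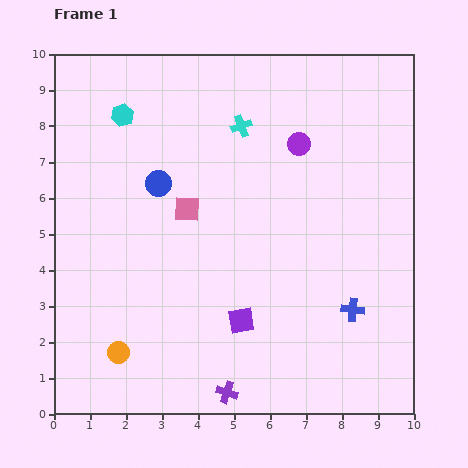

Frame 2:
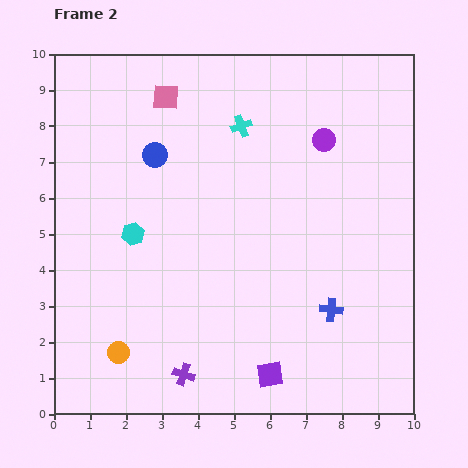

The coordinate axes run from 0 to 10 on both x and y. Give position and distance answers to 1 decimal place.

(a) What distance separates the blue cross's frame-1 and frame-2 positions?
0.6

The blue cross moved from (8.3, 2.9) to (7.7, 2.9), a distance of √(0.6² + 0.0²) ≈ 0.6.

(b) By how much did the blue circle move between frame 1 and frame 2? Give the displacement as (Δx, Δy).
(-0.1, 0.8)

The blue circle was at (2.9, 6.4) in frame 1 and (2.8, 7.2) in frame 2.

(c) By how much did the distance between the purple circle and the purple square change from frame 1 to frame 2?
+1.5

Distance in frame 1: 5.2. Distance in frame 2: 6.7.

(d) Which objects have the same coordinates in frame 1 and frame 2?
the cyan cross, the orange circle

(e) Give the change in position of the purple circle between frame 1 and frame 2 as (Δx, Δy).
(0.7, 0.1)

The purple circle was at (6.8, 7.5) in frame 1 and (7.5, 7.6) in frame 2.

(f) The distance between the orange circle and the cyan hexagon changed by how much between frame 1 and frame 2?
-3.3

Distance in frame 1: 6.6. Distance in frame 2: 3.3.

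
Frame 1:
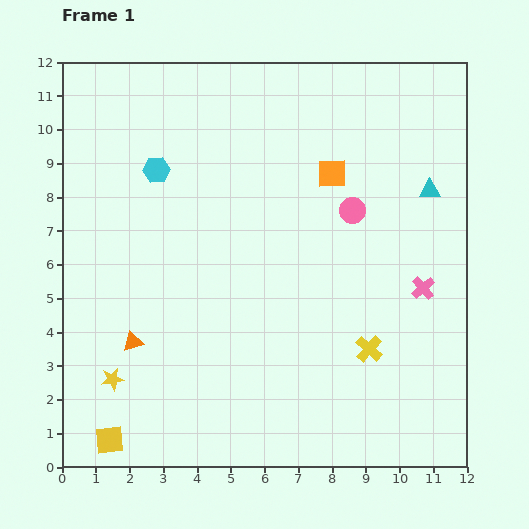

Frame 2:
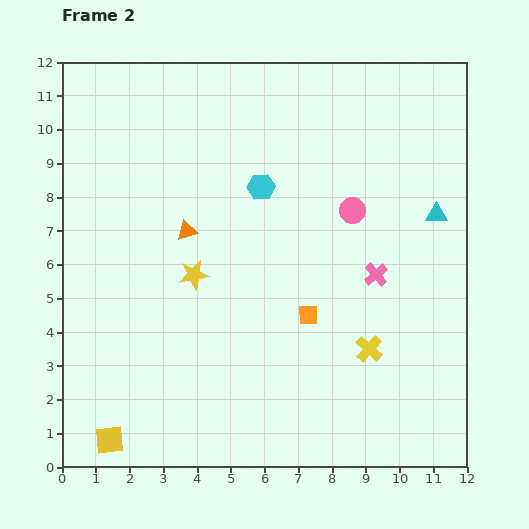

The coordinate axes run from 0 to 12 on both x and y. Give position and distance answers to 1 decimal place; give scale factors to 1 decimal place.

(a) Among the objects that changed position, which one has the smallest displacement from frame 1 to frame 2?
the cyan triangle

(moved 0.7)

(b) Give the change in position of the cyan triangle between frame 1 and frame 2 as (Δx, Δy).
(0.2, -0.7)

The cyan triangle was at (10.9, 8.2) in frame 1 and (11.1, 7.5) in frame 2.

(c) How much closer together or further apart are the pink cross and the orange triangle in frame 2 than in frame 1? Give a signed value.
-3.0

Distance in frame 1: 8.7. Distance in frame 2: 5.7.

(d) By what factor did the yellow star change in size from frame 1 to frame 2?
1.3×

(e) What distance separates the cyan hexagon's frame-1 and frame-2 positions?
3.1

The cyan hexagon moved from (2.8, 8.8) to (5.9, 8.3), a distance of √(3.1² + 0.5²) ≈ 3.1.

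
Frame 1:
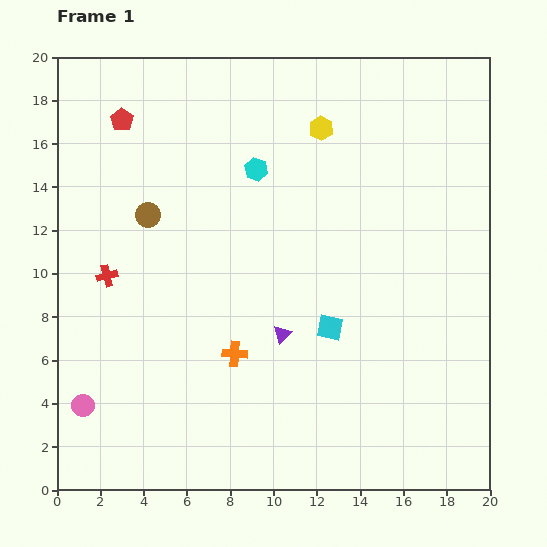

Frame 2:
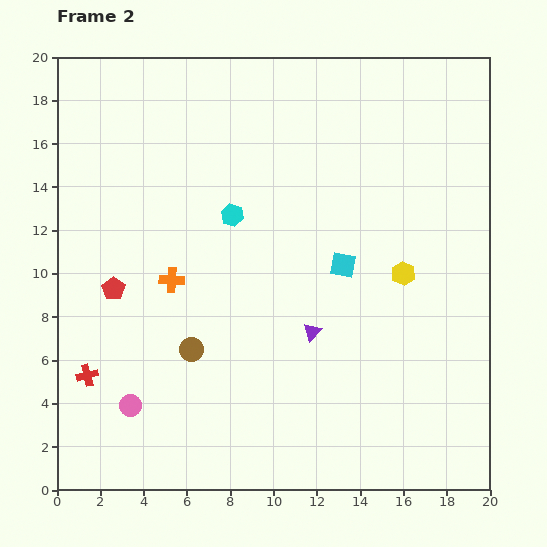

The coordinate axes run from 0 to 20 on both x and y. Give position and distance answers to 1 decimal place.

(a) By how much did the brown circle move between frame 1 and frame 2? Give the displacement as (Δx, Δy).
(2.0, -6.2)

The brown circle was at (4.2, 12.7) in frame 1 and (6.2, 6.5) in frame 2.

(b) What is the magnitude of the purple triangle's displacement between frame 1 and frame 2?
1.4

The purple triangle moved from (10.4, 7.2) to (11.8, 7.3), a distance of √(1.4² + 0.1²) ≈ 1.4.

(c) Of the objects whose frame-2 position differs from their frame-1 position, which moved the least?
the purple triangle

(moved 1.4)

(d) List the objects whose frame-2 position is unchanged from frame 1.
none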